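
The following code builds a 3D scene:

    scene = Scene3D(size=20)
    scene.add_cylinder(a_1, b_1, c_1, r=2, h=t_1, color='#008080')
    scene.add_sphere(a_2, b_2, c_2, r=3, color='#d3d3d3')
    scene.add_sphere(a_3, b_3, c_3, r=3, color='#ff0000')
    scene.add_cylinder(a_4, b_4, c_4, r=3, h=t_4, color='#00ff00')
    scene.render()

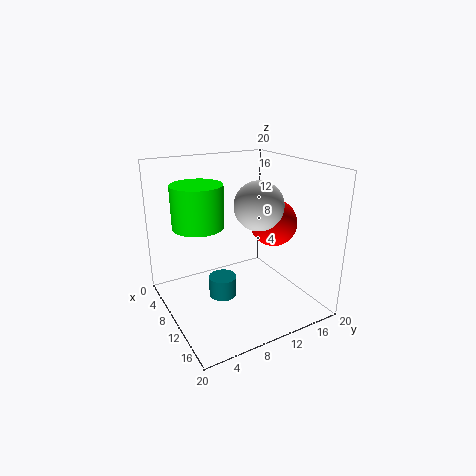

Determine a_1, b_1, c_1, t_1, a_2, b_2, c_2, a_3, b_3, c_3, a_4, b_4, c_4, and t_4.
a_1 = 9; b_1 = 8; c_1 = 1; t_1 = 3; a_2 = 15; b_2 = 10; c_2 = 16; a_3 = 14; b_3 = 13; c_3 = 13; a_4 = 13; b_4 = 3; c_4 = 14; t_4 = 5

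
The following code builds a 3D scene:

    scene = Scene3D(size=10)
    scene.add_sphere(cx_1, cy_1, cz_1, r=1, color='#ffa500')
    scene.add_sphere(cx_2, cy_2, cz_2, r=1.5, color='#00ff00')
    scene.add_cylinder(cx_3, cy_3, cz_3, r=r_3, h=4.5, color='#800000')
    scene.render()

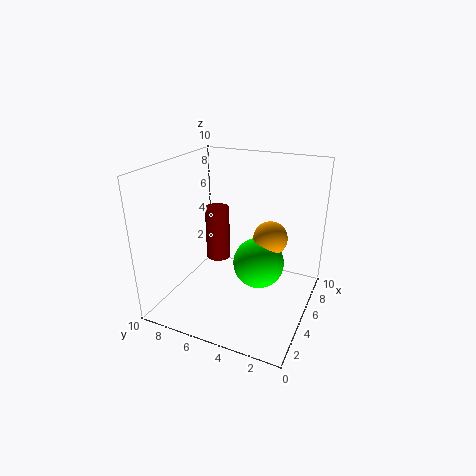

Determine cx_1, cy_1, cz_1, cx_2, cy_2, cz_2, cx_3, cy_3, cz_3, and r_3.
cx_1 = 3, cy_1 = 2, cz_1 = 6.5, cx_2 = 2.5, cy_2 = 2.5, cz_2 = 5, cx_3 = 8.5, cy_3 = 8.5, cz_3 = 1, r_3 = 1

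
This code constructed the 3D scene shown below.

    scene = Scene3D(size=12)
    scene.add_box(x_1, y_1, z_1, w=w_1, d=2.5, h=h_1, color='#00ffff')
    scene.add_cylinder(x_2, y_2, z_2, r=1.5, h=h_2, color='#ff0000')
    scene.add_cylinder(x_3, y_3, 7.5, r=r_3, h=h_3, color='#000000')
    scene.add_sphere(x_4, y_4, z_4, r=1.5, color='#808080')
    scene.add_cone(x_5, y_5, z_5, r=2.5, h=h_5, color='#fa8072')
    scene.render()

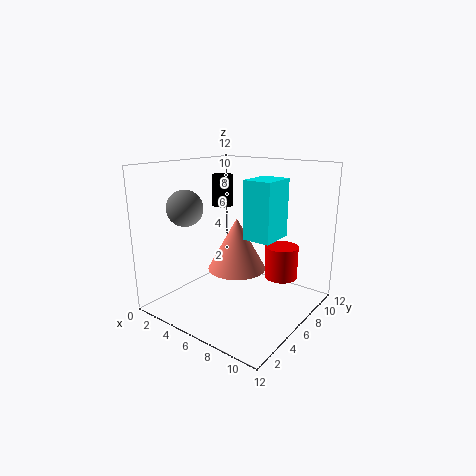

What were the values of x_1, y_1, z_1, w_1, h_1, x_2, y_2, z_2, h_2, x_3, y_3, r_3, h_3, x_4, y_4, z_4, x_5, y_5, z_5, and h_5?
x_1 = 9
y_1 = 2.5
z_1 = 7.5
w_1 = 2
h_1 = 4
x_2 = 8
y_2 = 10
z_2 = 1.5
h_2 = 3
x_3 = 1.5
y_3 = 9.5
r_3 = 1
h_3 = 3
x_4 = 2.5
y_4 = 3.5
z_4 = 8.5
x_5 = 5.5
y_5 = 6.5
z_5 = 3
h_5 = 4.5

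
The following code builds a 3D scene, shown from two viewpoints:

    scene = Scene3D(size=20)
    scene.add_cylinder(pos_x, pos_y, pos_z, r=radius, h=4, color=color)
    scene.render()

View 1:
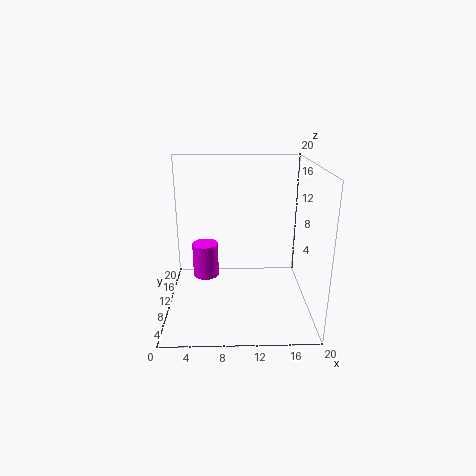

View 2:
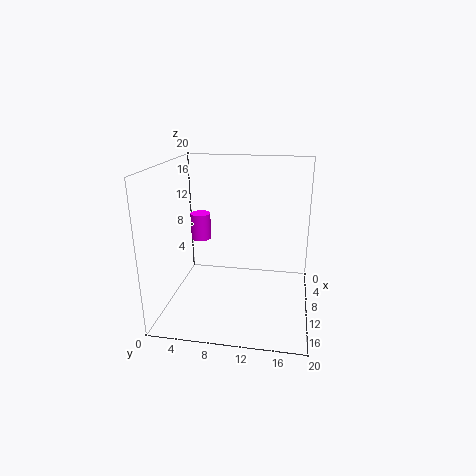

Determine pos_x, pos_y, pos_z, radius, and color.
pos_x = 6; pos_y = 3.5; pos_z = 8; radius = 1.5; color = 'magenta'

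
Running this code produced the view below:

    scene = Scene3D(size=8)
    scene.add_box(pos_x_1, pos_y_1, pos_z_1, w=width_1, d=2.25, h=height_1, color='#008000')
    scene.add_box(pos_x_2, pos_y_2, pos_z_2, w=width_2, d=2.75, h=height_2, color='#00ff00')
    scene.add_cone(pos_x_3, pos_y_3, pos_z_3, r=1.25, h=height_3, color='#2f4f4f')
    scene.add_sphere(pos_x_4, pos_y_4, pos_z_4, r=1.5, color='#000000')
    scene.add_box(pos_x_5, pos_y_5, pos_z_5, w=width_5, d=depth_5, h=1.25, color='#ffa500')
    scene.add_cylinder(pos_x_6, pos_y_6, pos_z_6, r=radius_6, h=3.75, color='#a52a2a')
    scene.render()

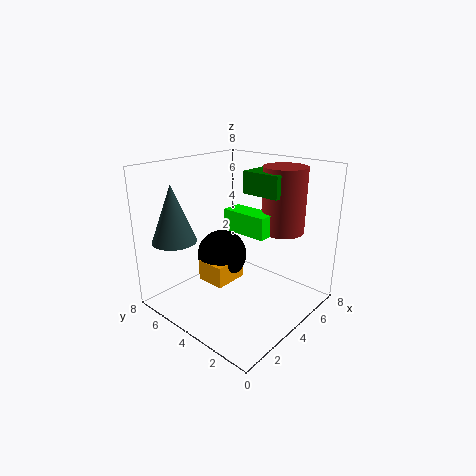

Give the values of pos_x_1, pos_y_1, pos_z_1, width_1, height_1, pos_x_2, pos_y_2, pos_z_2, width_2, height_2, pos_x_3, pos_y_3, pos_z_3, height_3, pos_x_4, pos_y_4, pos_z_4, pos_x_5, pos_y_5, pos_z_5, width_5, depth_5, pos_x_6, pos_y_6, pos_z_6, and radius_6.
pos_x_1 = 5, pos_y_1 = 2.25, pos_z_1 = 6.25, width_1 = 1.75, height_1 = 1.25, pos_x_2 = 4.5, pos_y_2 = 2.75, pos_z_2 = 4, width_2 = 1.25, height_2 = 1.25, pos_x_3 = 1.75, pos_y_3 = 6.75, pos_z_3 = 3.75, height_3 = 3.25, pos_x_4 = 4.5, pos_y_4 = 5.75, pos_z_4 = 2.25, pos_x_5 = 3, pos_y_5 = 4.5, pos_z_5 = 1, width_5 = 2, depth_5 = 1.75, pos_x_6 = 6.5, pos_y_6 = 2.75, pos_z_6 = 4, radius_6 = 1.25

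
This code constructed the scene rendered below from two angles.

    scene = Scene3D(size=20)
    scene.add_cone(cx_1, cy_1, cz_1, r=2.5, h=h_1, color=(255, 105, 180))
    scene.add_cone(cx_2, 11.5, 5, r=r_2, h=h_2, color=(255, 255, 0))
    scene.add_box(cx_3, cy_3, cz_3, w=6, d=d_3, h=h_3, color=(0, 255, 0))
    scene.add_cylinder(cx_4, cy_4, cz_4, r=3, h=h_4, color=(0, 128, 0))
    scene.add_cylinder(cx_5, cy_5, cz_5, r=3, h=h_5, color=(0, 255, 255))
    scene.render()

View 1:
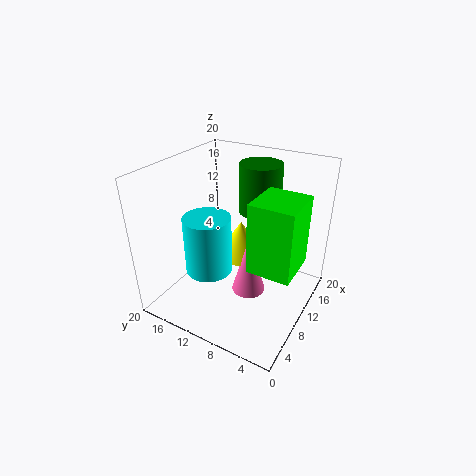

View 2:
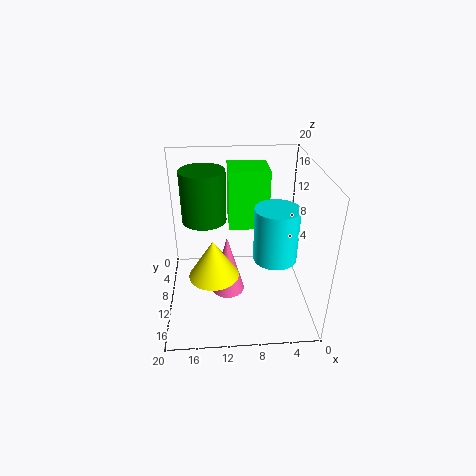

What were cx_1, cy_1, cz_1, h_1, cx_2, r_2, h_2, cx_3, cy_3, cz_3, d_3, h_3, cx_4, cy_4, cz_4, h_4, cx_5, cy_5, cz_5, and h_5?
cx_1 = 11.5; cy_1 = 9; cz_1 = 0.5; h_1 = 9; cx_2 = 13.5; r_2 = 3.5; h_2 = 5.5; cx_3 = 5; cy_3 = 0.5; cz_3 = 9; d_3 = 5.5; h_3 = 9; cx_4 = 14.5; cy_4 = 9; cz_4 = 12.5; h_4 = 7; cx_5 = 5; cy_5 = 11.5; cz_5 = 7.5; h_5 = 7.5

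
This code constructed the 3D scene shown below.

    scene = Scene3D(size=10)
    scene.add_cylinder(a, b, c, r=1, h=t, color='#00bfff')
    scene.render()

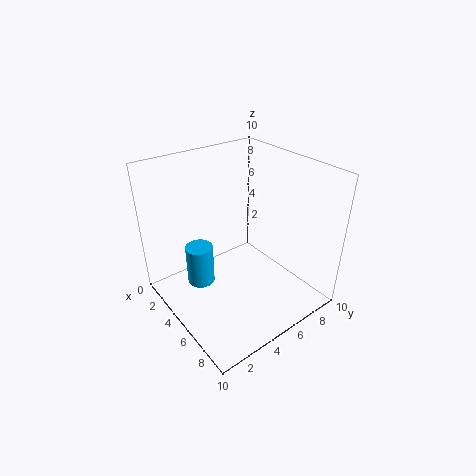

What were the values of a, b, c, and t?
a = 3
b = 3
c = 1
t = 3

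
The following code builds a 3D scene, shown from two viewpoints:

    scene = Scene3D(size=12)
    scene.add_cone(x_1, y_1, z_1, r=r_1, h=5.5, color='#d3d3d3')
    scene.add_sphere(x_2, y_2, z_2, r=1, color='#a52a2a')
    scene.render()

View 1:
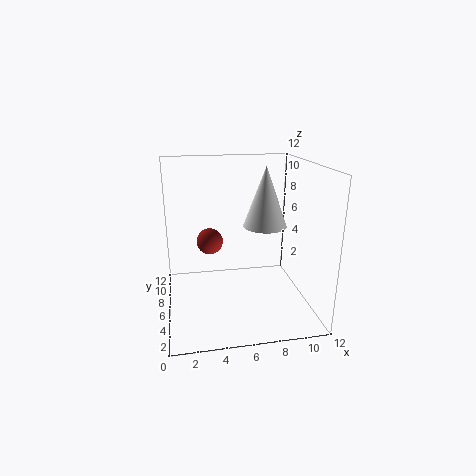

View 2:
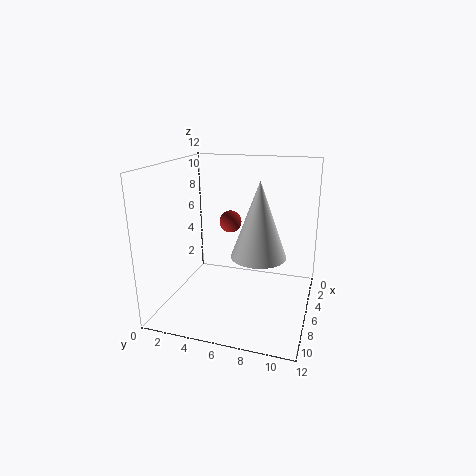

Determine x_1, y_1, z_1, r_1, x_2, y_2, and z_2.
x_1 = 9
y_1 = 8.5
z_1 = 6
r_1 = 2
x_2 = 3.5
y_2 = 4.5
z_2 = 6.5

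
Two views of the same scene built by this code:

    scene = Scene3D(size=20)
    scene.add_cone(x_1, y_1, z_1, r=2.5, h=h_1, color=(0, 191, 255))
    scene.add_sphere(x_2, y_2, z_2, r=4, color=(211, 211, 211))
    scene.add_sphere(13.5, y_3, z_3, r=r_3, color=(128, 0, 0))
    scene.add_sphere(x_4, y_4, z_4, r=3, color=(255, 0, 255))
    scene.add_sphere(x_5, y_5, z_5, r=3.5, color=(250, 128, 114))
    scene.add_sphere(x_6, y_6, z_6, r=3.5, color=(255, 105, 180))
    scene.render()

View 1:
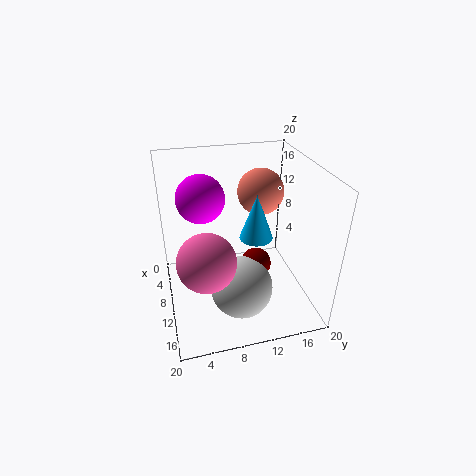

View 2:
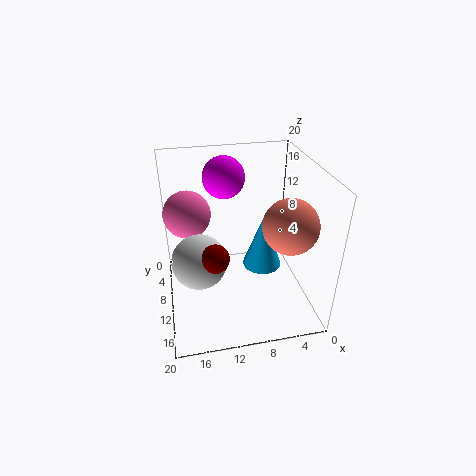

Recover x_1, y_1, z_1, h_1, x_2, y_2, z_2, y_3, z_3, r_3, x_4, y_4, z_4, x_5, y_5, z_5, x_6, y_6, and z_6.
x_1 = 7.5, y_1 = 13.5, z_1 = 8, h_1 = 7, x_2 = 15.5, y_2 = 9, z_2 = 6, y_3 = 11.5, z_3 = 8, r_3 = 2, x_4 = 11, y_4 = 5, z_4 = 17, x_5 = 4.5, y_5 = 15, z_5 = 14, x_6 = 16.5, y_6 = 4.5, z_6 = 11.5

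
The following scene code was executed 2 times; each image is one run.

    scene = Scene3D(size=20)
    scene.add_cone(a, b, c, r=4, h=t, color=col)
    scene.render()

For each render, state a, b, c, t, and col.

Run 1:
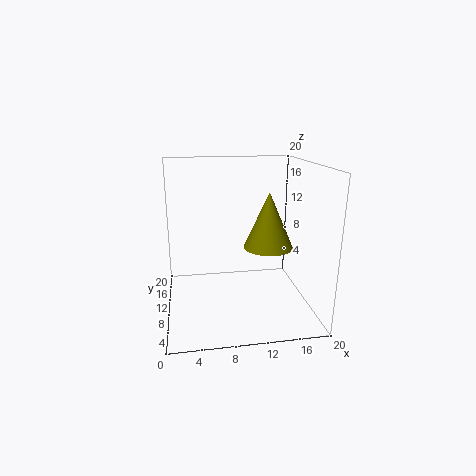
a = 16
b = 16
c = 6
t = 9
col = 'olive'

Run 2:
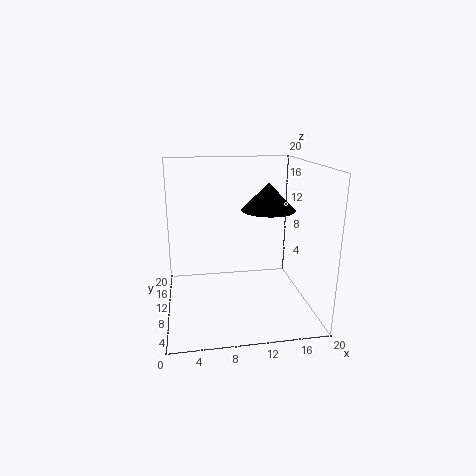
a = 15
b = 13
c = 13
t = 4
col = 'black'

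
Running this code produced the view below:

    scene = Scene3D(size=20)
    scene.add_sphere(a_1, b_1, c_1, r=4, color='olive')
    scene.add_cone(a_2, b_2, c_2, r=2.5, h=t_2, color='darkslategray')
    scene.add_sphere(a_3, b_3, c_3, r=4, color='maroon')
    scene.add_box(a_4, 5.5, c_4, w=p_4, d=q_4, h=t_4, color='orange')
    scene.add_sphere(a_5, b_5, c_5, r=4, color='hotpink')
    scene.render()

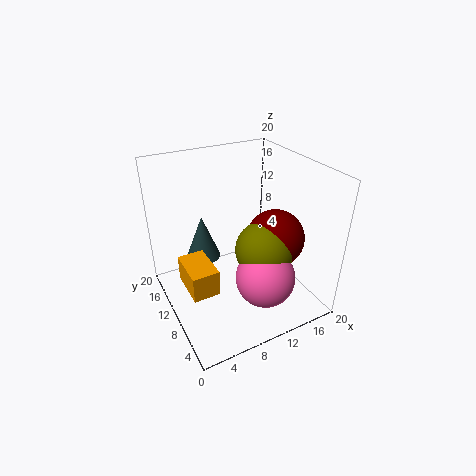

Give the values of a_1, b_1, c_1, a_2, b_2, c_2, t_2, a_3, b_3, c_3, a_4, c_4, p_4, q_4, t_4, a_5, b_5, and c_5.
a_1 = 12.5
b_1 = 7
c_1 = 9
a_2 = 6.5
b_2 = 14.5
c_2 = 5.5
t_2 = 6.5
a_3 = 14.5
b_3 = 7.5
c_3 = 10
a_4 = 1.5
c_4 = 5.5
p_4 = 3.5
q_4 = 5.5
t_4 = 3.5
a_5 = 11.5
b_5 = 5
c_5 = 6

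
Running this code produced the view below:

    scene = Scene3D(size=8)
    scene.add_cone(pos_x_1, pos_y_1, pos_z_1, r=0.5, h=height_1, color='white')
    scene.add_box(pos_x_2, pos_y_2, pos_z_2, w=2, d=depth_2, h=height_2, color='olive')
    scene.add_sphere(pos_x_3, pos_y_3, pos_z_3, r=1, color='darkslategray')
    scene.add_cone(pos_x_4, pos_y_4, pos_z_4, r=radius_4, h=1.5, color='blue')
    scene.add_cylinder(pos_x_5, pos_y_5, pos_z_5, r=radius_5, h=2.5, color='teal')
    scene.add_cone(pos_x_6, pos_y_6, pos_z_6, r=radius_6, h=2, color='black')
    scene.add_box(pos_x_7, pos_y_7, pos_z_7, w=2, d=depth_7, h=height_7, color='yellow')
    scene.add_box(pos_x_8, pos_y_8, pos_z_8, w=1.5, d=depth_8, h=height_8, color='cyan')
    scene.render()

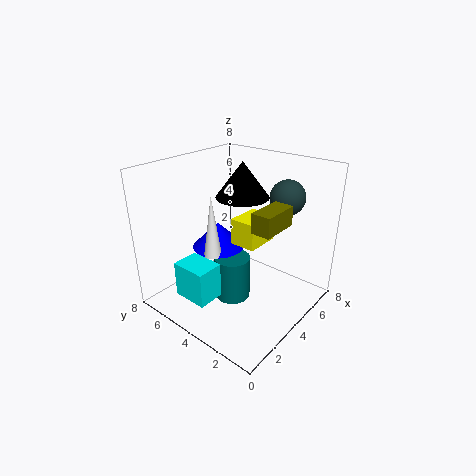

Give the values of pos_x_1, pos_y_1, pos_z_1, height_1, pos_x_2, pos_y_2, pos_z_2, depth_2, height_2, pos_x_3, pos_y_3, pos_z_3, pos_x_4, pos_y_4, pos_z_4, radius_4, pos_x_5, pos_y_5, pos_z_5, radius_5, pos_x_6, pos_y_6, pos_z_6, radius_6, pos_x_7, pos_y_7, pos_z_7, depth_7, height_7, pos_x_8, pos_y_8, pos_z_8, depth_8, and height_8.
pos_x_1 = 3; pos_y_1 = 5; pos_z_1 = 3; height_1 = 3.5; pos_x_2 = 2.5; pos_y_2 = 1; pos_z_2 = 5.5; depth_2 = 1; height_2 = 1; pos_x_3 = 6.5; pos_y_3 = 2.5; pos_z_3 = 6; pos_x_4 = 4; pos_y_4 = 5.5; pos_z_4 = 3; radius_4 = 1.5; pos_x_5 = 3.5; pos_y_5 = 4; pos_z_5 = 0.5; radius_5 = 1; pos_x_6 = 5; pos_y_6 = 4.5; pos_z_6 = 6; radius_6 = 1.5; pos_x_7 = 4; pos_y_7 = 3; pos_z_7 = 3.5; depth_7 = 1.5; height_7 = 1.5; pos_x_8 = 1; pos_y_8 = 4; pos_z_8 = 1; depth_8 = 2; height_8 = 2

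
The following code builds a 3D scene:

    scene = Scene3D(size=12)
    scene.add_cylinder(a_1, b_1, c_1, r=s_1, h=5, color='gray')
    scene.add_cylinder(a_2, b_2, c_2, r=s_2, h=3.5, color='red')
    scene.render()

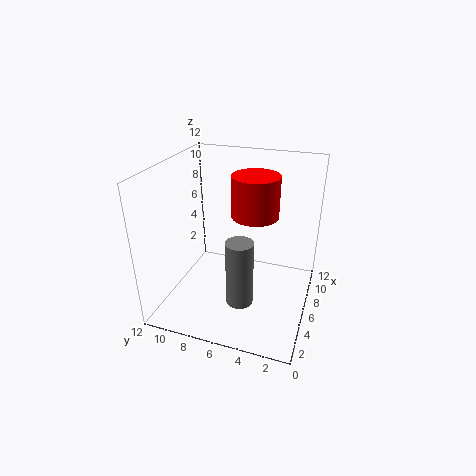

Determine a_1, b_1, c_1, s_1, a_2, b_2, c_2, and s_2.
a_1 = 2; b_1 = 4.5; c_1 = 3; s_1 = 1; a_2 = 7.5; b_2 = 5; c_2 = 7.5; s_2 = 2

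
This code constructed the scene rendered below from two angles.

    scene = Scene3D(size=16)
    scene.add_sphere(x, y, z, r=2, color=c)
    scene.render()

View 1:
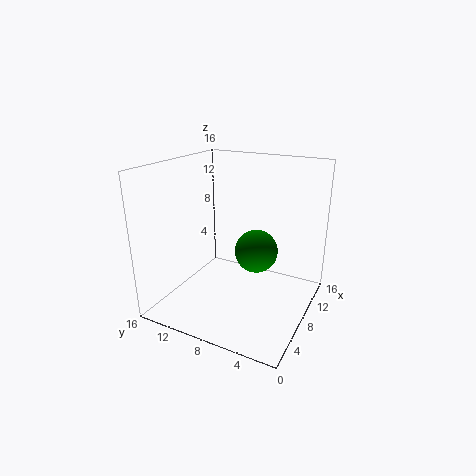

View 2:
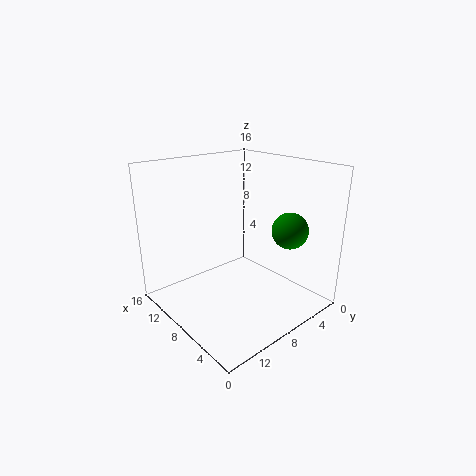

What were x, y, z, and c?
x = 4
y = 4
z = 9
c = 'green'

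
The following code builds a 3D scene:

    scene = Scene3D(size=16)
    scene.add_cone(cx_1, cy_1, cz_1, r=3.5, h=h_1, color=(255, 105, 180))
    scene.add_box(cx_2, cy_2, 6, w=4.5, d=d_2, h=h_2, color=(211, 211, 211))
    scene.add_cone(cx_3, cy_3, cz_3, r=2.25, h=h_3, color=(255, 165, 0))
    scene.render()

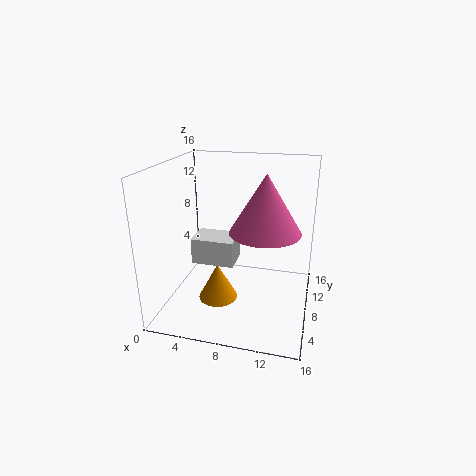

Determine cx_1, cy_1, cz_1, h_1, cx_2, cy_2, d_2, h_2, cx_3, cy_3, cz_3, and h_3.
cx_1 = 11.5; cy_1 = 5; cz_1 = 10.25; h_1 = 5.75; cx_2 = 3.75; cy_2 = 4.75; d_2 = 3.25; h_2 = 2.75; cx_3 = 5.75; cy_3 = 7.25; cz_3 = 0.5; h_3 = 4.25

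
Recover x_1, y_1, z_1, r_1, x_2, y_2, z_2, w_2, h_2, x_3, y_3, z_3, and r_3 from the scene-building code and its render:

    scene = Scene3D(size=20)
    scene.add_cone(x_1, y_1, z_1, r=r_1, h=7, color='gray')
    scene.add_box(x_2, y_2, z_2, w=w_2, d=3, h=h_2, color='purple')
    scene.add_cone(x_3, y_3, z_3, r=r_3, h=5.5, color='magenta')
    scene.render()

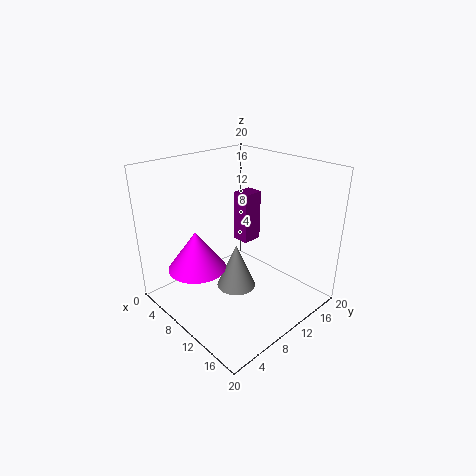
x_1 = 8, y_1 = 11.5, z_1 = 0.5, r_1 = 3, x_2 = 6, y_2 = 13, z_2 = 7.5, w_2 = 2.5, h_2 = 7.5, x_3 = 7, y_3 = 5, z_3 = 6, r_3 = 4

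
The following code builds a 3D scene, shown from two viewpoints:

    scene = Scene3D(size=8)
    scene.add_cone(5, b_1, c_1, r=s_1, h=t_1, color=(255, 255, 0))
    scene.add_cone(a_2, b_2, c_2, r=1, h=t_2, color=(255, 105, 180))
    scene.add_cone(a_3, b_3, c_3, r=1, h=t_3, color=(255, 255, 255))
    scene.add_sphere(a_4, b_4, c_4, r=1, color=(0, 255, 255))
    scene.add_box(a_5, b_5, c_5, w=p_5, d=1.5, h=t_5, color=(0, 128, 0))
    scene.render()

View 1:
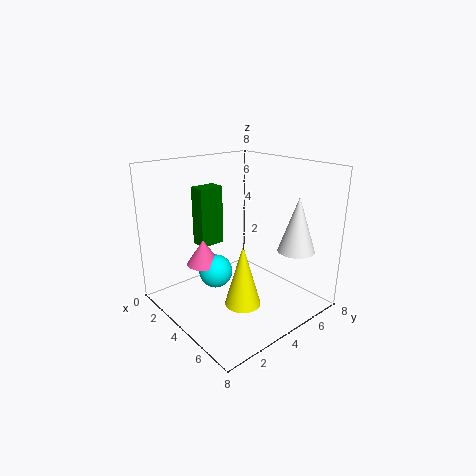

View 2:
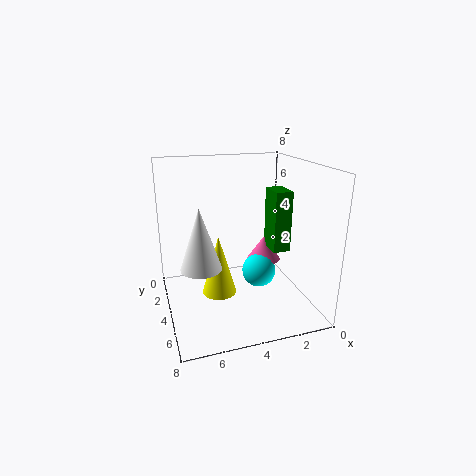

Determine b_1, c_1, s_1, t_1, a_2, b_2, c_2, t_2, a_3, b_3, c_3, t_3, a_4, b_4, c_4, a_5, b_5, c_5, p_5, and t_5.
b_1 = 3.5
c_1 = 0.5
s_1 = 1
t_1 = 3.5
a_2 = 2
b_2 = 3
c_2 = 2
t_2 = 1.5
a_3 = 6.5
b_3 = 6
c_3 = 3.5
t_3 = 3
a_4 = 2.5
b_4 = 3.5
c_4 = 1.5
a_5 = 1
b_5 = 3
c_5 = 3
p_5 = 1
t_5 = 3.5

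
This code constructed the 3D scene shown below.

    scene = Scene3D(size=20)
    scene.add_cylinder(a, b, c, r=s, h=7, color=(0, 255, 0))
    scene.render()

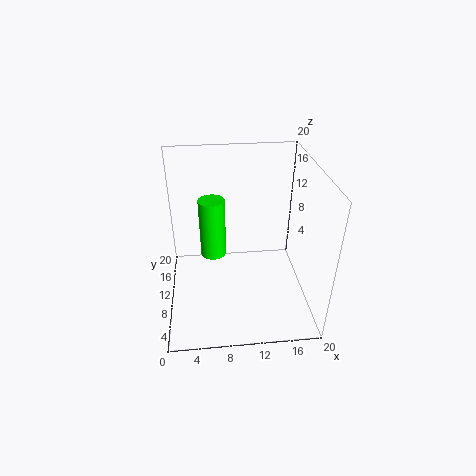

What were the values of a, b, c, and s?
a = 6.5
b = 5
c = 11.5
s = 1.5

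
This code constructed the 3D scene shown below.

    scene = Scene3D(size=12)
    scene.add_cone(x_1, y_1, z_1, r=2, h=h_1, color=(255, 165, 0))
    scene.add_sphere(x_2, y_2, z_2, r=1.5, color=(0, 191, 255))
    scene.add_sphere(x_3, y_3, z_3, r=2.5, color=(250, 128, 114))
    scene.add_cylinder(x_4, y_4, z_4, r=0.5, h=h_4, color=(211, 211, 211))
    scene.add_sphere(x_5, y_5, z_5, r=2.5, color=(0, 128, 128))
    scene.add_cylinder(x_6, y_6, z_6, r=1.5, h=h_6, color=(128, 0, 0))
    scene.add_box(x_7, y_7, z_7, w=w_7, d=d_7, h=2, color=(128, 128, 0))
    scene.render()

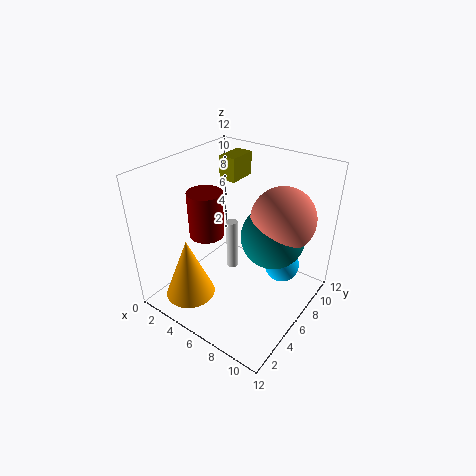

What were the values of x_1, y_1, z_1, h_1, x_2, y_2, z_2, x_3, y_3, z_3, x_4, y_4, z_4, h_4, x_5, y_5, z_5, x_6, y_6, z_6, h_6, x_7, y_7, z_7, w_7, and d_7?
x_1 = 4
y_1 = 2
z_1 = 2
h_1 = 5
x_2 = 9
y_2 = 8.5
z_2 = 3
x_3 = 9.5
y_3 = 7
z_3 = 8.5
x_4 = 5
y_4 = 6.5
z_4 = 2.5
h_4 = 4.5
x_5 = 9
y_5 = 6.5
z_5 = 7
x_6 = 3
y_6 = 5.5
z_6 = 5.5
h_6 = 4
x_7 = 3
y_7 = 7.5
z_7 = 10
w_7 = 1.5
d_7 = 2.5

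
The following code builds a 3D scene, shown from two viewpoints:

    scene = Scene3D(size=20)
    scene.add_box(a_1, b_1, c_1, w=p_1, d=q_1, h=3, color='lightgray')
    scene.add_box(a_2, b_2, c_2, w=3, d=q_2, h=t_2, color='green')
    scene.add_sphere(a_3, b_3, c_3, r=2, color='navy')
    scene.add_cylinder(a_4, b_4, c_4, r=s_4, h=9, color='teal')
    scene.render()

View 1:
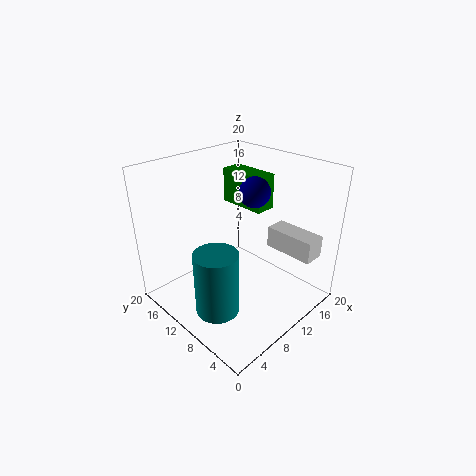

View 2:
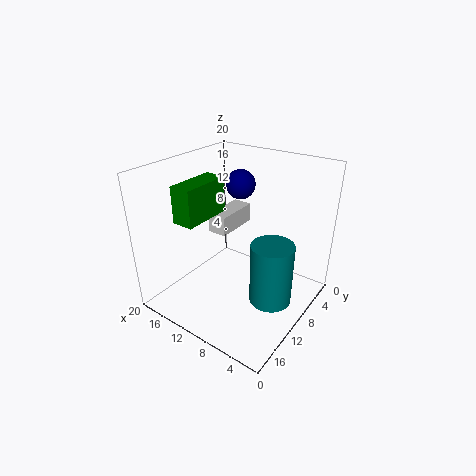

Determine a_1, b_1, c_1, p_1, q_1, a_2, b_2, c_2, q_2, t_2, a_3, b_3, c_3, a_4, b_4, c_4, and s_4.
a_1 = 14, b_1 = 1, c_1 = 8, p_1 = 3, q_1 = 7, a_2 = 13, b_2 = 9, c_2 = 13, q_2 = 7, t_2 = 5, a_3 = 11, b_3 = 8, c_3 = 17, a_4 = 5, b_4 = 9, c_4 = 1, s_4 = 3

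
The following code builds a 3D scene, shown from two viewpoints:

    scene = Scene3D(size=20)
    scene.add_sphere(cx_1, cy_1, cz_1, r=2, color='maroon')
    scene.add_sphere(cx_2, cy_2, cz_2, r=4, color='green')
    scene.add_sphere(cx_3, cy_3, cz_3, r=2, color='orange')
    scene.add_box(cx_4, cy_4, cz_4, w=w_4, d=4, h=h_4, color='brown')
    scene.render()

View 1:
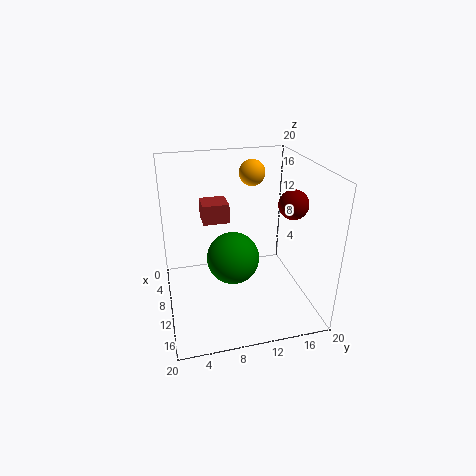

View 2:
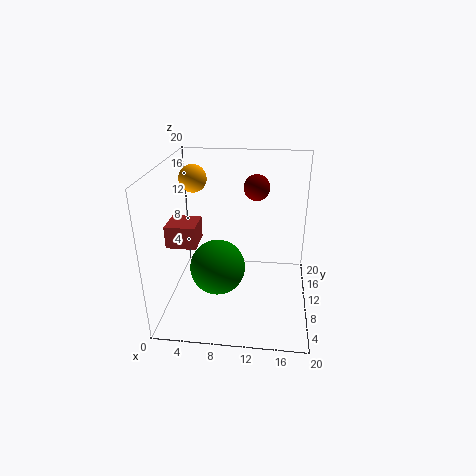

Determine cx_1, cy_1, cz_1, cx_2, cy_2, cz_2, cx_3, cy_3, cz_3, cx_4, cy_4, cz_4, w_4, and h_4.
cx_1 = 12
cy_1 = 17
cz_1 = 15
cx_2 = 7
cy_2 = 10
cz_2 = 5
cx_3 = 3
cy_3 = 14
cz_3 = 17
cx_4 = 1
cy_4 = 6
cz_4 = 10
w_4 = 4
h_4 = 3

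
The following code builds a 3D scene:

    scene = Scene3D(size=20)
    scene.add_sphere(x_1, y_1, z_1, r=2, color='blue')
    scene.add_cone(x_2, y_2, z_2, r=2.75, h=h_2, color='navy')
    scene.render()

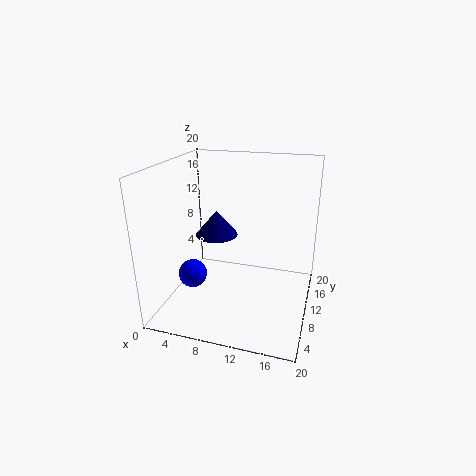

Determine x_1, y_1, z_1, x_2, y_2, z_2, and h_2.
x_1 = 4
y_1 = 7.5
z_1 = 4.75
x_2 = 7.75
y_2 = 7.75
z_2 = 11.25
h_2 = 3.25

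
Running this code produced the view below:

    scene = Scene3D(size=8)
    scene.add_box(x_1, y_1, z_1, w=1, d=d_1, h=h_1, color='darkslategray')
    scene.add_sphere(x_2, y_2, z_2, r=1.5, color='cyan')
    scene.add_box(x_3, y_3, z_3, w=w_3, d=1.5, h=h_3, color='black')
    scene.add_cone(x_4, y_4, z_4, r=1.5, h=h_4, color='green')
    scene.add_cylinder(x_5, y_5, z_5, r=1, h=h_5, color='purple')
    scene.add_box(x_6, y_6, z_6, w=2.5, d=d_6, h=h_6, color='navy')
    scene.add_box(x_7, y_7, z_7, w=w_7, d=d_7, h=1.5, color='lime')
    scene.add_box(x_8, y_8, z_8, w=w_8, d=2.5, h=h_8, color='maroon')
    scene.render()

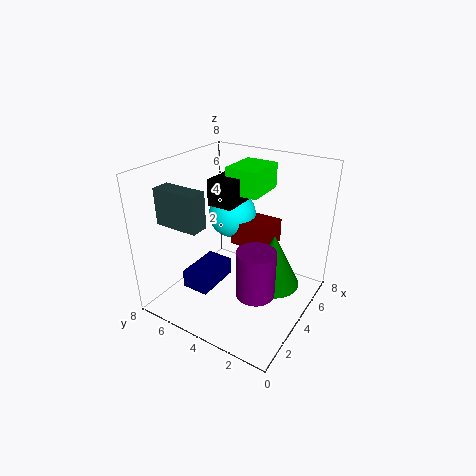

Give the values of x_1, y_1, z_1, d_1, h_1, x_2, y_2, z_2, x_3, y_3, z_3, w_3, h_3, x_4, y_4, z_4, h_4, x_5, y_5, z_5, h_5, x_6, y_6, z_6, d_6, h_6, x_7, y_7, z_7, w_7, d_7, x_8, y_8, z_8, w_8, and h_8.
x_1 = 1.5; y_1 = 5; z_1 = 5; d_1 = 2.5; h_1 = 2; x_2 = 6.5; y_2 = 6; z_2 = 4; x_3 = 4; y_3 = 4.5; z_3 = 5.5; w_3 = 2; h_3 = 1.5; x_4 = 4.5; y_4 = 2; z_4 = 1.5; h_4 = 3; x_5 = 2.5; y_5 = 2; z_5 = 2; h_5 = 2.5; x_6 = 1.5; y_6 = 4.5; z_6 = 1.5; d_6 = 1.5; h_6 = 1; x_7 = 5; y_7 = 3.5; z_7 = 6; w_7 = 2.5; d_7 = 2; x_8 = 5.5; y_8 = 3; z_8 = 2.5; w_8 = 2; h_8 = 1.5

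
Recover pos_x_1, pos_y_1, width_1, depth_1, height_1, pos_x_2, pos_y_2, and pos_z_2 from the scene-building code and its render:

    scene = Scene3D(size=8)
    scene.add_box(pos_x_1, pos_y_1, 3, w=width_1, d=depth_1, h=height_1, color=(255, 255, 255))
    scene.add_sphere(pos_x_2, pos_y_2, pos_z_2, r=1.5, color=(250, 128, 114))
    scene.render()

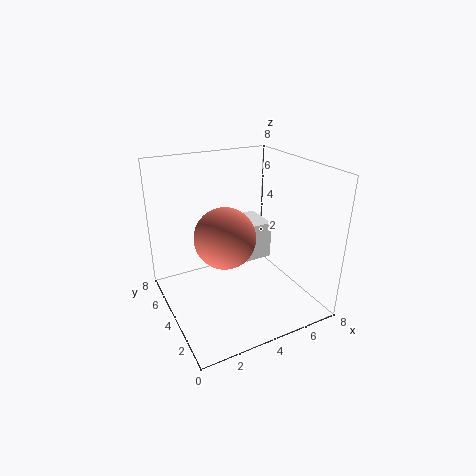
pos_x_1 = 4, pos_y_1 = 3, width_1 = 1.5, depth_1 = 2, height_1 = 2, pos_x_2 = 2.5, pos_y_2 = 2.5, pos_z_2 = 5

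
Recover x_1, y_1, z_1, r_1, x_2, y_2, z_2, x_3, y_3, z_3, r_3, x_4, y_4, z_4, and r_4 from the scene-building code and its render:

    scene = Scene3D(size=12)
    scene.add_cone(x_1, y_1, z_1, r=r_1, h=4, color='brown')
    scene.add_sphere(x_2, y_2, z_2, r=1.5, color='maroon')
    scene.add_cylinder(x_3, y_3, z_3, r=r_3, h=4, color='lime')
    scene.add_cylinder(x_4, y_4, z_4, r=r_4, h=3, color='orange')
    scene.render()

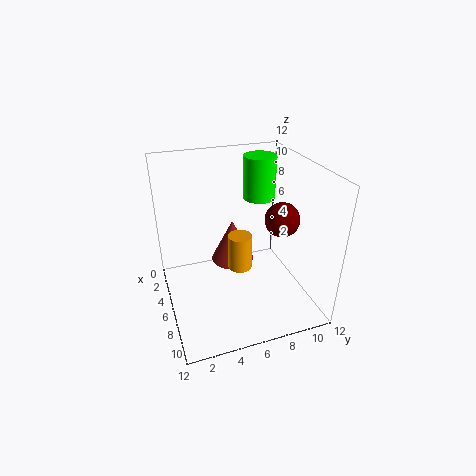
x_1 = 3
y_1 = 6.5
z_1 = 2
r_1 = 2
x_2 = 6
y_2 = 10
z_2 = 7
x_3 = 2
y_3 = 9.5
z_3 = 7.5
r_3 = 1.5
x_4 = 6.5
y_4 = 6
z_4 = 3.5
r_4 = 1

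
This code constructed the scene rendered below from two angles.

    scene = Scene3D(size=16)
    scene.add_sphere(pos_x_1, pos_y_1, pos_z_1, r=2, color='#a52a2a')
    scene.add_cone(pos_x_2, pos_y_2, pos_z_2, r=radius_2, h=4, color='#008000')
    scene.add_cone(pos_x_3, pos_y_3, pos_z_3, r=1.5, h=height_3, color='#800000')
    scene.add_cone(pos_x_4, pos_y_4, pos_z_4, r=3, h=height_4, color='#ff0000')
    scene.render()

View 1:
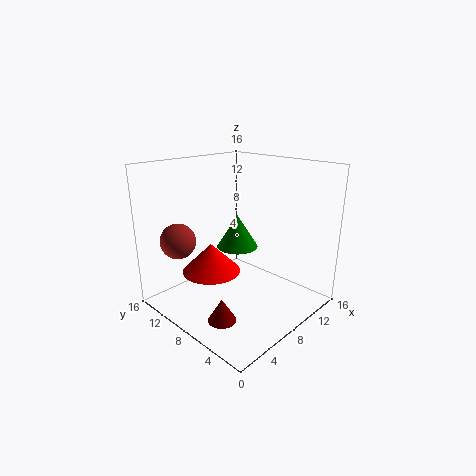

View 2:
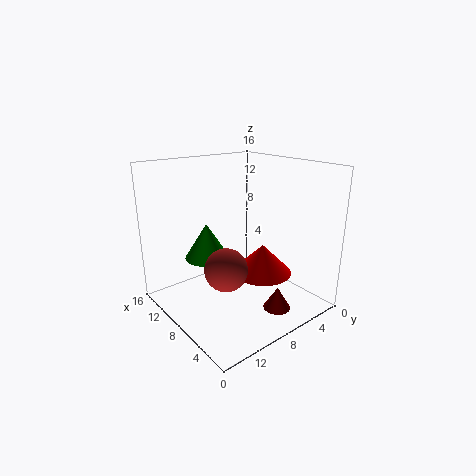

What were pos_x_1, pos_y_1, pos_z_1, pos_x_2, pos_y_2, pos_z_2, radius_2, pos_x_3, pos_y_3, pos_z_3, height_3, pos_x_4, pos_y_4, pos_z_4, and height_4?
pos_x_1 = 3.5
pos_y_1 = 13
pos_z_1 = 7.5
pos_x_2 = 10.5
pos_y_2 = 10.5
pos_z_2 = 5.5
radius_2 = 2.5
pos_x_3 = 3.5
pos_y_3 = 6
pos_z_3 = 0.5
height_3 = 2.5
pos_x_4 = 4
pos_y_4 = 8
pos_z_4 = 5.5
height_4 = 3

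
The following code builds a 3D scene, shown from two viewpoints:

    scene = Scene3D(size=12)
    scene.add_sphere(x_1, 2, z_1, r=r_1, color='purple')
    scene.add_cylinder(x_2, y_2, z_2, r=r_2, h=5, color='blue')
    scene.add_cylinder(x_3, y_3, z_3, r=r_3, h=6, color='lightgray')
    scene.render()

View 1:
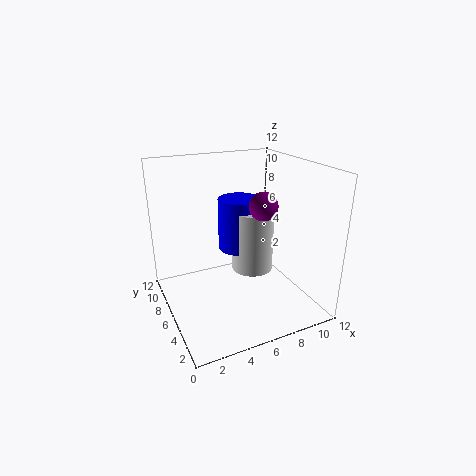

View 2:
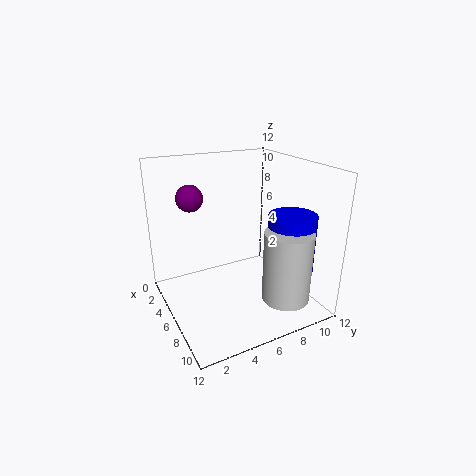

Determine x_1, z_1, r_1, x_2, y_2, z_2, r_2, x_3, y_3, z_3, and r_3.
x_1 = 6, z_1 = 10, r_1 = 1, x_2 = 8, y_2 = 10, z_2 = 3, r_2 = 2, x_3 = 9, y_3 = 9, z_3 = 1, r_3 = 2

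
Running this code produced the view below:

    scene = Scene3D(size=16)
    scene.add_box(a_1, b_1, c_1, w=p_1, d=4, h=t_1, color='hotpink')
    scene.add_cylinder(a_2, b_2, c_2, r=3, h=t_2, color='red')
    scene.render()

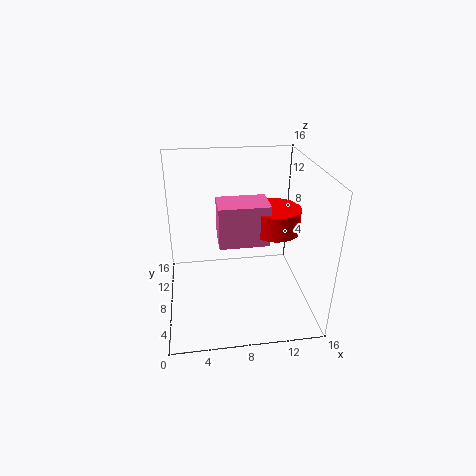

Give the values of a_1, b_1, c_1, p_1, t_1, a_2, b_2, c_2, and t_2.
a_1 = 6; b_1 = 9; c_1 = 6; p_1 = 6; t_1 = 5; a_2 = 13; b_2 = 11; c_2 = 7; t_2 = 3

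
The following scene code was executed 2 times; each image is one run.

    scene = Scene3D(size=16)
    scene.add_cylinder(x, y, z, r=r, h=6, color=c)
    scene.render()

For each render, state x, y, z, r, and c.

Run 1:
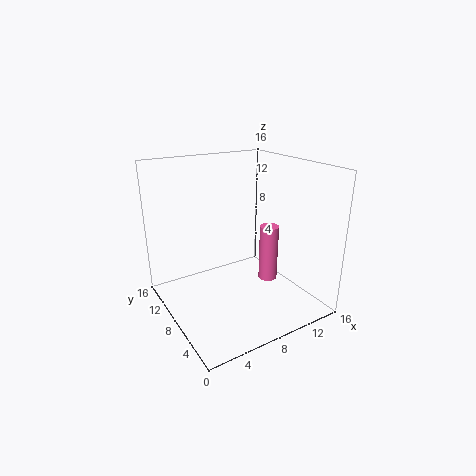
x = 10
y = 5
z = 4
r = 1
c = 'hotpink'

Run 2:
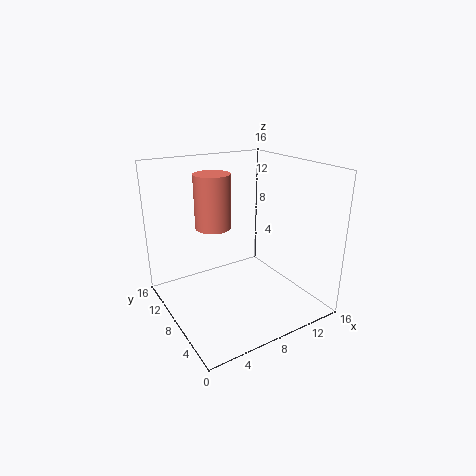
x = 6
y = 10
z = 9
r = 2
c = 'salmon'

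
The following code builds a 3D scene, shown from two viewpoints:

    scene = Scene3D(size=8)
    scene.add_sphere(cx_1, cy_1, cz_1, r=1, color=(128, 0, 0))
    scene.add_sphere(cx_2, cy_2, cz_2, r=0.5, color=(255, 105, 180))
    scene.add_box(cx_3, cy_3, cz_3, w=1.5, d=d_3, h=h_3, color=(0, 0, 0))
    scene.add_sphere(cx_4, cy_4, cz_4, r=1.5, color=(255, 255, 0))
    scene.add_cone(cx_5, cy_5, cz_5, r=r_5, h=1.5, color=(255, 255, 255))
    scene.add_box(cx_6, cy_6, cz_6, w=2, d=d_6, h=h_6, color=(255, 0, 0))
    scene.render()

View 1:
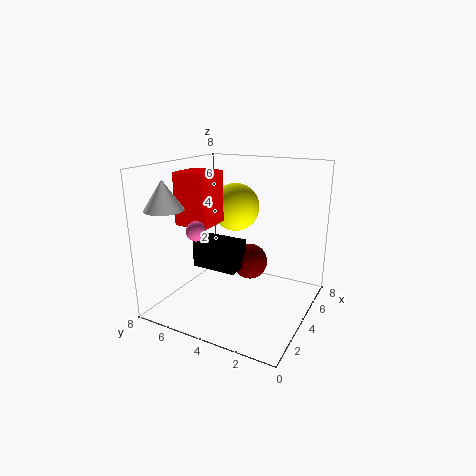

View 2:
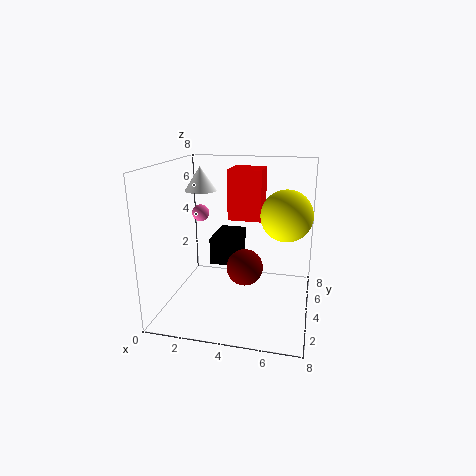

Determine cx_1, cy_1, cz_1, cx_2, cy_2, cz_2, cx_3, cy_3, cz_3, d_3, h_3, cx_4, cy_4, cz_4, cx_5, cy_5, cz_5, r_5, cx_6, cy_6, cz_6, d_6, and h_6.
cx_1 = 4.5, cy_1 = 3.5, cz_1 = 2.5, cx_2 = 1.5, cy_2 = 5, cz_2 = 5, cx_3 = 2.5, cy_3 = 3.5, cz_3 = 2.5, d_3 = 2.5, h_3 = 1.5, cx_4 = 6.5, cy_4 = 5.5, cz_4 = 5, cx_5 = 1, cy_5 = 6.5, cz_5 = 6, r_5 = 1, cx_6 = 3, cy_6 = 5.5, cz_6 = 4.5, d_6 = 2, h_6 = 3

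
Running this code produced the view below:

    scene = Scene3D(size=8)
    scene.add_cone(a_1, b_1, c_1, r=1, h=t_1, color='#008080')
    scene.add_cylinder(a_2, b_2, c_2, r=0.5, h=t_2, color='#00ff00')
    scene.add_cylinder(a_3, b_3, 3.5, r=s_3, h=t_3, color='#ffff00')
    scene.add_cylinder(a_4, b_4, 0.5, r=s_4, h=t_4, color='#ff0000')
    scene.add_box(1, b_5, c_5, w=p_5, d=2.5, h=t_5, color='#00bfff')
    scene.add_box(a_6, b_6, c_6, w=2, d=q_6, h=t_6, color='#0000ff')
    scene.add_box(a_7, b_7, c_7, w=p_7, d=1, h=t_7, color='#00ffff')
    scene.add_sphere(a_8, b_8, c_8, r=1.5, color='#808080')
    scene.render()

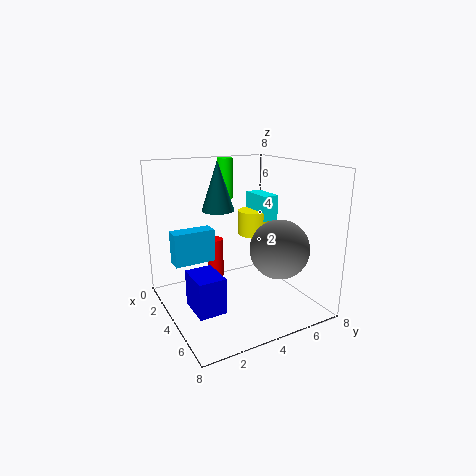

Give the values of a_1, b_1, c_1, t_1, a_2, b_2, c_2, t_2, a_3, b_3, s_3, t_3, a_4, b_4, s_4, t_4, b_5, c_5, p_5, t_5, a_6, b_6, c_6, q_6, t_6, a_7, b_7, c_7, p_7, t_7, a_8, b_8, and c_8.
a_1 = 1.5
b_1 = 4
c_1 = 5
t_1 = 3
a_2 = 0.5
b_2 = 5
c_2 = 5.5
t_2 = 2.5
a_3 = 2.5
b_3 = 6
s_3 = 1
t_3 = 1.5
a_4 = 1
b_4 = 4
s_4 = 0.5
t_4 = 2.5
b_5 = 1
c_5 = 2
p_5 = 1
t_5 = 2
a_6 = 3.5
b_6 = 1
c_6 = 0.5
q_6 = 1.5
t_6 = 2
a_7 = 1.5
b_7 = 6
c_7 = 4.5
p_7 = 2
t_7 = 1.5
a_8 = 6.5
b_8 = 5
c_8 = 4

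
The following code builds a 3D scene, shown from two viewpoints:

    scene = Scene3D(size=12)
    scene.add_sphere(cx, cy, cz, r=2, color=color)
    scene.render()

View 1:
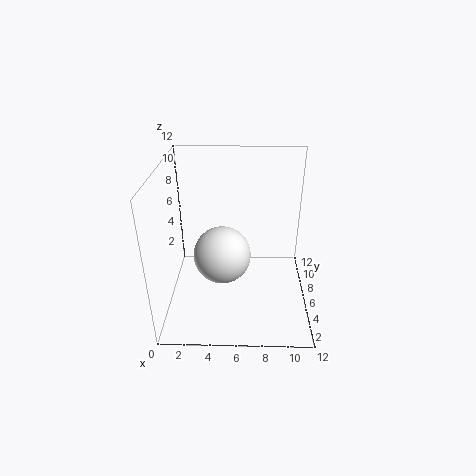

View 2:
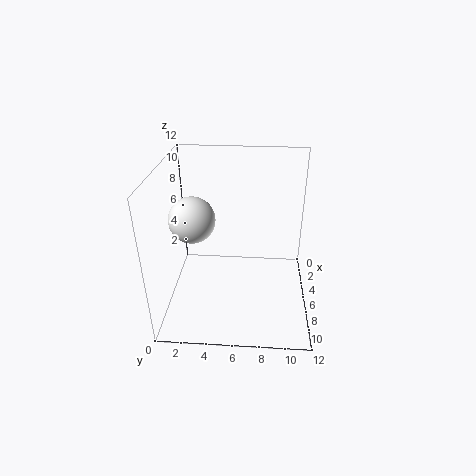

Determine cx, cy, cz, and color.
cx = 5
cy = 2
cz = 7
color = 'white'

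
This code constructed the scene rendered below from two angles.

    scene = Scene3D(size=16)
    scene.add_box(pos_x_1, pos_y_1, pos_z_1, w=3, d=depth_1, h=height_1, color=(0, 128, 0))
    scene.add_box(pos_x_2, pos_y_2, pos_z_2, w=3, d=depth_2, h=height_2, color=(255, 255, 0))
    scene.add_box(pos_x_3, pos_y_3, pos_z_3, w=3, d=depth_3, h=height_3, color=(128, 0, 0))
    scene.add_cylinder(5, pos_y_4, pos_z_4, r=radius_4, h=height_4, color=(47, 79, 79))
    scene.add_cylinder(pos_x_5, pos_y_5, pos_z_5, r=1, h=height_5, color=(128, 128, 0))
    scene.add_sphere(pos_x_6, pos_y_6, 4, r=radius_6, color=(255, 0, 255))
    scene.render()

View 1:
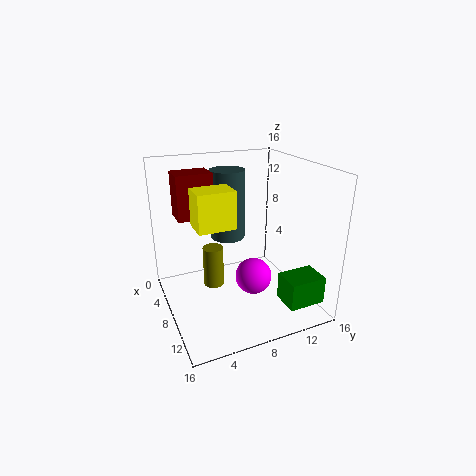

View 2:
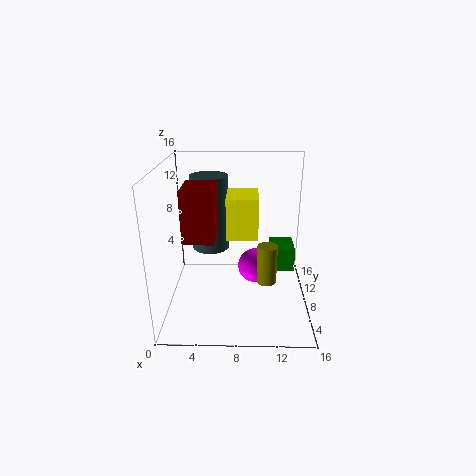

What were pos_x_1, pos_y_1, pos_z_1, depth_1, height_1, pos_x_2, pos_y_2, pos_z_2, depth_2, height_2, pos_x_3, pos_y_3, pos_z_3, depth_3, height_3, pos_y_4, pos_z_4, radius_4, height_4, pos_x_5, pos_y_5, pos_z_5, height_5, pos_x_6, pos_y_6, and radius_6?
pos_x_1 = 12
pos_y_1 = 11
pos_z_1 = 2
depth_1 = 4
height_1 = 3
pos_x_2 = 7
pos_y_2 = 3
pos_z_2 = 10
depth_2 = 4
height_2 = 4
pos_x_3 = 3
pos_y_3 = 2
pos_z_3 = 10
depth_3 = 4
height_3 = 5
pos_y_4 = 8
pos_z_4 = 7
radius_4 = 2
height_4 = 8
pos_x_5 = 11
pos_y_5 = 4
pos_z_5 = 5
height_5 = 4
pos_x_6 = 10
pos_y_6 = 9
radius_6 = 2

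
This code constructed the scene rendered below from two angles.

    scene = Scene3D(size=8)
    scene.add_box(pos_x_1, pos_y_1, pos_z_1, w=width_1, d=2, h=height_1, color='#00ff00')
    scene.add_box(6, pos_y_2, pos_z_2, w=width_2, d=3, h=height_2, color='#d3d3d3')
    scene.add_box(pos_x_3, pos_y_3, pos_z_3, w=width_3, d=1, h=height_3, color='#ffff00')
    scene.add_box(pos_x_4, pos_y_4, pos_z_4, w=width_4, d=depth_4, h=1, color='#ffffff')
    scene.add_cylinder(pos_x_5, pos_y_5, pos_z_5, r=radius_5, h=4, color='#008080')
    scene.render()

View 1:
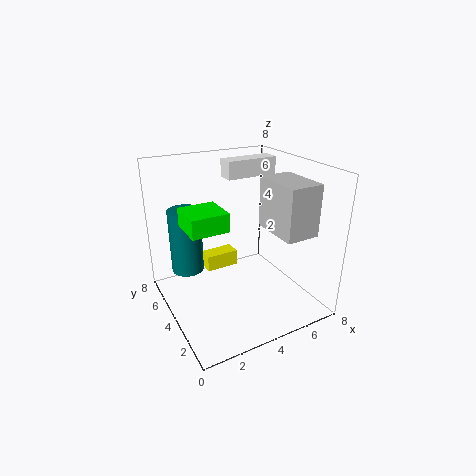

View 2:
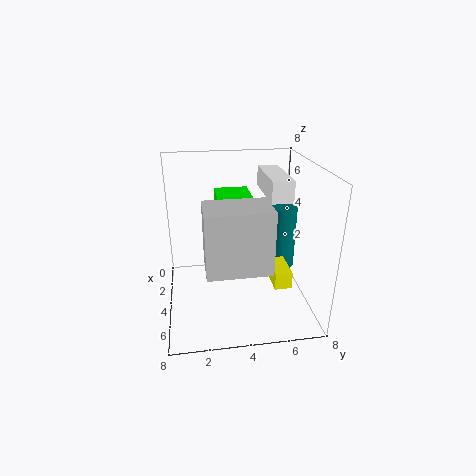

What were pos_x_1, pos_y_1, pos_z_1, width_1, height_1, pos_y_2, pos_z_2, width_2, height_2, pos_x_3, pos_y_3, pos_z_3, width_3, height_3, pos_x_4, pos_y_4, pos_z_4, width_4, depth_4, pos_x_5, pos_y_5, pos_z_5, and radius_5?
pos_x_1 = 1, pos_y_1 = 3, pos_z_1 = 5, width_1 = 2, height_1 = 1, pos_y_2 = 2, pos_z_2 = 4, width_2 = 2, height_2 = 3, pos_x_3 = 3, pos_y_3 = 6, pos_z_3 = 1, width_3 = 2, height_3 = 1, pos_x_4 = 4, pos_y_4 = 5, pos_z_4 = 7, width_4 = 3, depth_4 = 1, pos_x_5 = 2, pos_y_5 = 7, pos_z_5 = 1, radius_5 = 1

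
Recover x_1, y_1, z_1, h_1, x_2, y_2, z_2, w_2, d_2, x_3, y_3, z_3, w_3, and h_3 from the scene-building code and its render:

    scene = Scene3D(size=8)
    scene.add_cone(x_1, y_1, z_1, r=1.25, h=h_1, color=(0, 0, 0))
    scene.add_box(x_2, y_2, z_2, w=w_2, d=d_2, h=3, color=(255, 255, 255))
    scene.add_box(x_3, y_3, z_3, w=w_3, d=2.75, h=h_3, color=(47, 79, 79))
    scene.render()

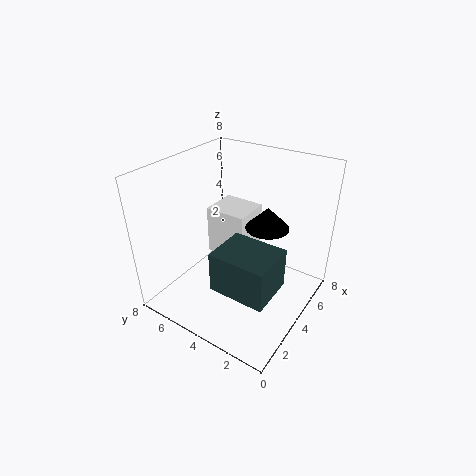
x_1 = 5.5, y_1 = 3, z_1 = 4.25, h_1 = 1.25, x_2 = 4.75, y_2 = 4.25, z_2 = 1.75, w_2 = 2.25, d_2 = 2.5, x_3 = 0.5, y_3 = 0.5, z_3 = 3.25, w_3 = 2.25, h_3 = 2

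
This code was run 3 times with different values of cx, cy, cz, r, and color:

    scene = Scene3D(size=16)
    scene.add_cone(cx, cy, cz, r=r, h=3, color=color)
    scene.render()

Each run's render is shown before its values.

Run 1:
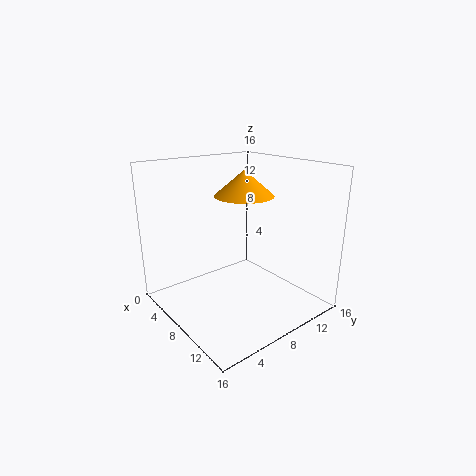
cx = 6, cy = 10.5, cz = 12, r = 3.5, color = 'orange'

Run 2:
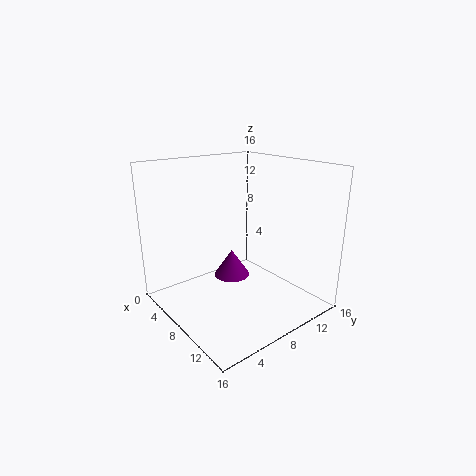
cx = 7.5, cy = 7.5, cz = 3.5, r = 2, color = 'purple'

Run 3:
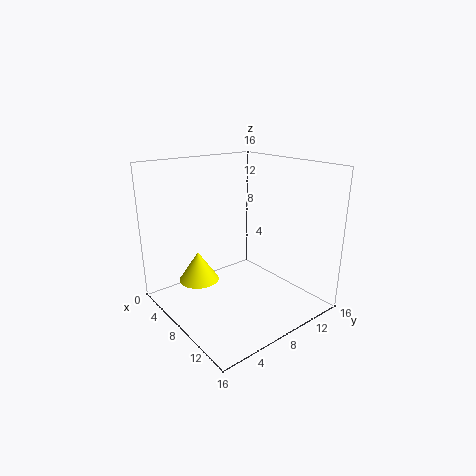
cx = 8.5, cy = 2.5, cz = 5, r = 2, color = 'yellow'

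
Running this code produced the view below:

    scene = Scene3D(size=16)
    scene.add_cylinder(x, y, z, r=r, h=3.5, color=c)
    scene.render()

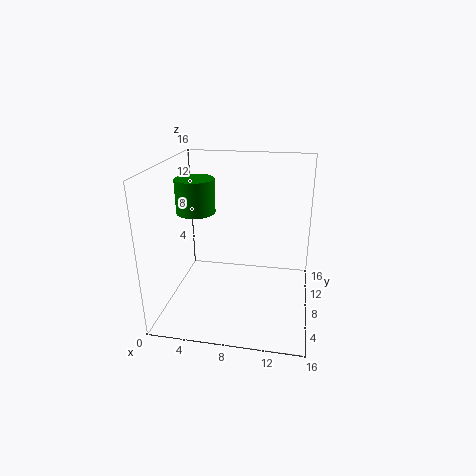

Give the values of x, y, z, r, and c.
x = 4; y = 6; z = 11.5; r = 2; c = 'green'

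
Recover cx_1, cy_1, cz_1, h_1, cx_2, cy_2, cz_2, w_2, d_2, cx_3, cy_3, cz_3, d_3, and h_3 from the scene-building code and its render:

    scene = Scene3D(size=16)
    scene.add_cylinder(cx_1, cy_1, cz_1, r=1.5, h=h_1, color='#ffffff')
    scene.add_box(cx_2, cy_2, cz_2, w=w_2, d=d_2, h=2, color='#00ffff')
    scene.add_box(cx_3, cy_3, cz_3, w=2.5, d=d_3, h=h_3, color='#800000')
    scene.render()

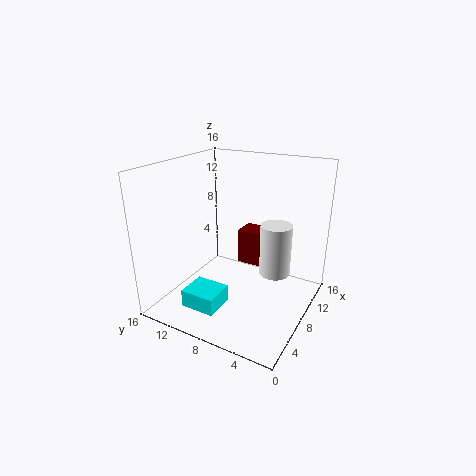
cx_1 = 5.5
cy_1 = 2.5
cz_1 = 6.5
h_1 = 5
cx_2 = 3
cy_2 = 8.5
cz_2 = 0.5
w_2 = 3.5
d_2 = 4
cx_3 = 9
cy_3 = 4.5
cz_3 = 4.5
d_3 = 4
h_3 = 4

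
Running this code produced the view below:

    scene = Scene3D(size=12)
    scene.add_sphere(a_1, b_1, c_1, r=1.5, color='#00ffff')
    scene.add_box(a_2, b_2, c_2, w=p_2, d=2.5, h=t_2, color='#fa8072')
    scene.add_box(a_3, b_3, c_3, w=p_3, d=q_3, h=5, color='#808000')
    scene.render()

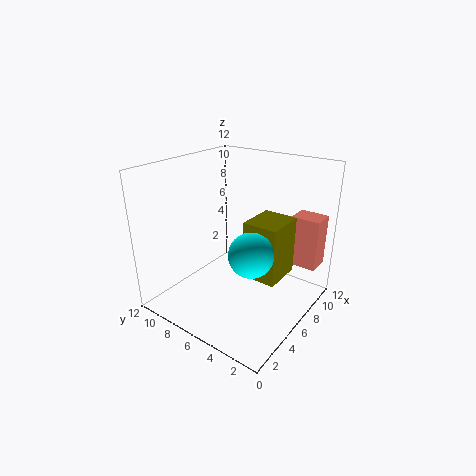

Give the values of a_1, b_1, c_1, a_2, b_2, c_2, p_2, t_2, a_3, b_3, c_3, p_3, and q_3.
a_1 = 2; b_1 = 2; c_1 = 7.5; a_2 = 9.5; b_2 = 0.5; c_2 = 3; p_2 = 2; t_2 = 4.5; a_3 = 6; b_3 = 2.5; c_3 = 2.5; p_3 = 3.5; q_3 = 3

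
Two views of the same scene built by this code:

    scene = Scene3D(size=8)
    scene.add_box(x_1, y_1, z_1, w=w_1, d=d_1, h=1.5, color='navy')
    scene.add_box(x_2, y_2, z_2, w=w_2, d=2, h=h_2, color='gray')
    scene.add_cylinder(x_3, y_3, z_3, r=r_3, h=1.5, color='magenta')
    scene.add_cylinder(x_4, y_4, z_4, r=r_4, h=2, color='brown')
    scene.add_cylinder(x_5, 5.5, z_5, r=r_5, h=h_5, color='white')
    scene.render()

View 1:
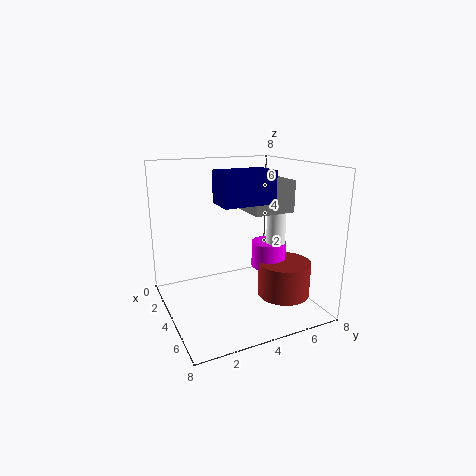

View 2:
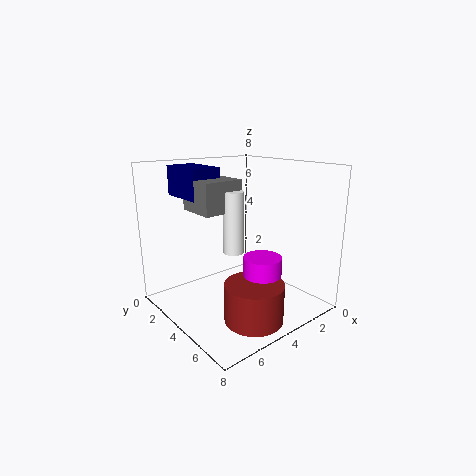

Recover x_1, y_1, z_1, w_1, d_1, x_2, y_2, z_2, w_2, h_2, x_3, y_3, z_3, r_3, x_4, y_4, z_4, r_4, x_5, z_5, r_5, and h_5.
x_1 = 5.5
y_1 = 2
z_1 = 6.5
w_1 = 1.5
d_1 = 2.5
x_2 = 5
y_2 = 3.5
z_2 = 6
w_2 = 2
h_2 = 1.5
x_3 = 4
y_3 = 6
z_3 = 2
r_3 = 1
x_4 = 5
y_4 = 6.5
z_4 = 0.5
r_4 = 1.5
x_5 = 5.5
z_5 = 4
r_5 = 0.5
h_5 = 3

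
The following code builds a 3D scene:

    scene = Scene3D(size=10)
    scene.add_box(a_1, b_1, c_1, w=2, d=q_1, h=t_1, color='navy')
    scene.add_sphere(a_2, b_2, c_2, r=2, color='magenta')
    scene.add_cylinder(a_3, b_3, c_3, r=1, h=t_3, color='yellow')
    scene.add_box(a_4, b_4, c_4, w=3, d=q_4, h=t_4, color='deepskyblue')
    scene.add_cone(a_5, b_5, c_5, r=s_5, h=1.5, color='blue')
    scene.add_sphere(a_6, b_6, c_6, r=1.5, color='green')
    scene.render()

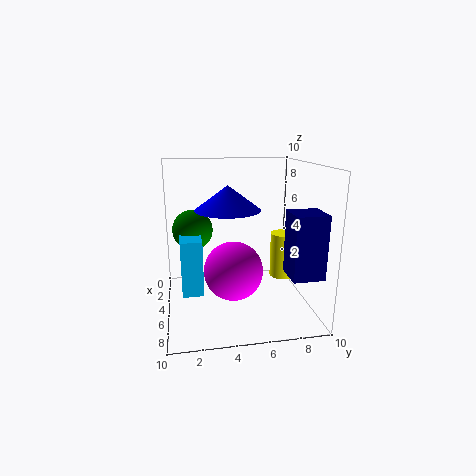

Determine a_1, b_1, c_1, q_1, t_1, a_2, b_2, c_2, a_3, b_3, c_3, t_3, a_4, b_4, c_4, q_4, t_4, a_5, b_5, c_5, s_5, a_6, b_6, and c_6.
a_1 = 7.5; b_1 = 7.5; c_1 = 3.5; q_1 = 2; t_1 = 4; a_2 = 6; b_2 = 4.5; c_2 = 3; a_3 = 3; b_3 = 9; c_3 = 1; t_3 = 3.5; a_4 = 2.5; b_4 = 1; c_4 = 1; q_4 = 1.5; t_4 = 4; a_5 = 7; b_5 = 4; c_5 = 7.5; s_5 = 2; a_6 = 2.5; b_6 = 2; c_6 = 5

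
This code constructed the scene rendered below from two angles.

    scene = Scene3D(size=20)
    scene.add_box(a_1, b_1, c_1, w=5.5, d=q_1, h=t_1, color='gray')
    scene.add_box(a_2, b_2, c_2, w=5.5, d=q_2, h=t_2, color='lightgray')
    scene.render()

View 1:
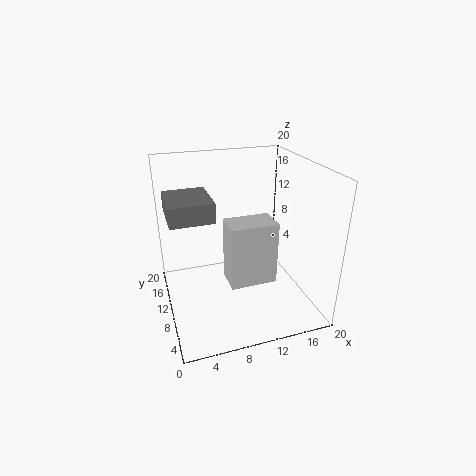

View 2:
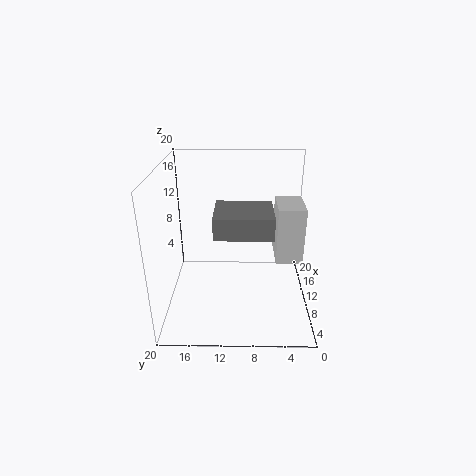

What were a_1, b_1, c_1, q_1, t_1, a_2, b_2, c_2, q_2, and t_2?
a_1 = 0.5
b_1 = 6
c_1 = 14.5
q_1 = 6.5
t_1 = 2.5
a_2 = 6.5
b_2 = 1.5
c_2 = 8
q_2 = 3.5
t_2 = 7.5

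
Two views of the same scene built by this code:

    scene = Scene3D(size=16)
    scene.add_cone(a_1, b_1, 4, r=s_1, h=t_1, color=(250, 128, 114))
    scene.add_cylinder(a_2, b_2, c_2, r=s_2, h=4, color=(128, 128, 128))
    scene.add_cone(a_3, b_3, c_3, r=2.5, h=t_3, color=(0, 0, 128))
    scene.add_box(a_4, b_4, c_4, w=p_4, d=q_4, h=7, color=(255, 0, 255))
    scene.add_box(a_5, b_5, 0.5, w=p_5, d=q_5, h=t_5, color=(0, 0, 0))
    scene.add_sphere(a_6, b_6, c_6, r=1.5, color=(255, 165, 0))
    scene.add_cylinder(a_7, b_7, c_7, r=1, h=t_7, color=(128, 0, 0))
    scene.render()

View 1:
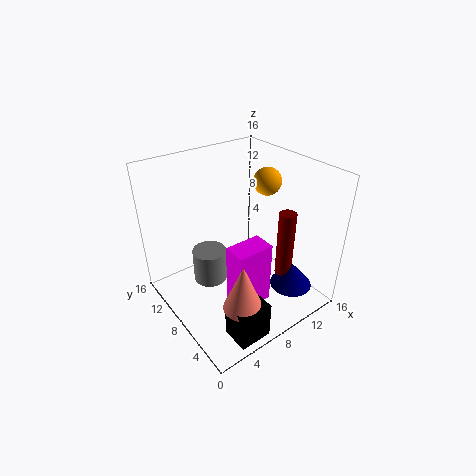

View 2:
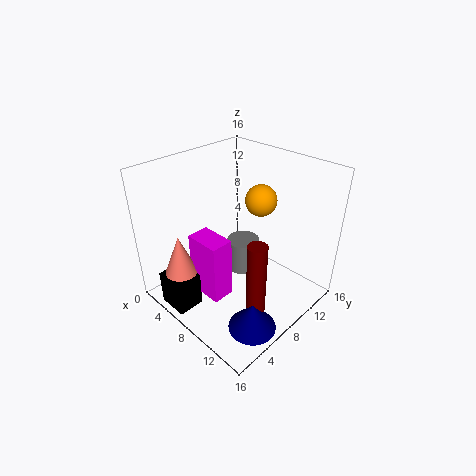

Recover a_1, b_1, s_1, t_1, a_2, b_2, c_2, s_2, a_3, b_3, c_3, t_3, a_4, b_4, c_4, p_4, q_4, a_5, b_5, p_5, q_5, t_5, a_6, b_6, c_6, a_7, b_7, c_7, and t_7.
a_1 = 4.5, b_1 = 2.5, s_1 = 2, t_1 = 5, a_2 = 6, b_2 = 11, c_2 = 1.5, s_2 = 2, a_3 = 13.5, b_3 = 4.5, c_3 = 1, t_3 = 3, a_4 = 5, b_4 = 3.5, c_4 = 2, p_4 = 4, q_4 = 2.5, a_5 = 3, b_5 = 0.5, p_5 = 3.5, q_5 = 3, t_5 = 4, a_6 = 11.5, b_6 = 7.5, c_6 = 14, a_7 = 13, b_7 = 5.5, c_7 = 2.5, t_7 = 8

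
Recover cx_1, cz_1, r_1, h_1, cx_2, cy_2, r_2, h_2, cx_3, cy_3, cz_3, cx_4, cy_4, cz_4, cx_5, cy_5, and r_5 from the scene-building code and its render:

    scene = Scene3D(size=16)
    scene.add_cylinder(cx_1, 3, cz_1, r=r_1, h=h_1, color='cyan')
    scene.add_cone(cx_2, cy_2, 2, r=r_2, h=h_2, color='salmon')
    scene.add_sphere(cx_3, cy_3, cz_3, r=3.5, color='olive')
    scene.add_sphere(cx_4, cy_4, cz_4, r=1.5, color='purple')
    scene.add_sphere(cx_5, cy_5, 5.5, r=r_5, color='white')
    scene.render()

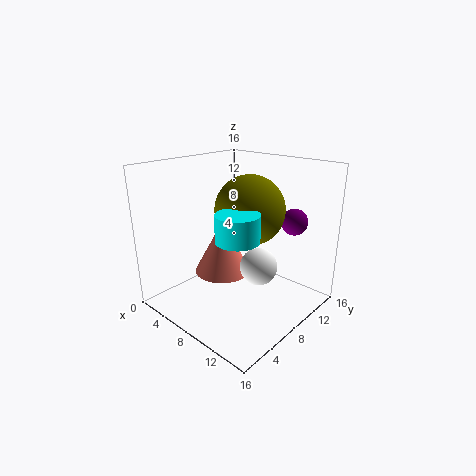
cx_1 = 12.5
cz_1 = 10.5
r_1 = 2
h_1 = 2.5
cx_2 = 4
cy_2 = 9.5
r_2 = 3.5
h_2 = 6.5
cx_3 = 10.5
cy_3 = 7
cz_3 = 12
cx_4 = 12
cy_4 = 13
cz_4 = 9.5
cx_5 = 11
cy_5 = 8
r_5 = 2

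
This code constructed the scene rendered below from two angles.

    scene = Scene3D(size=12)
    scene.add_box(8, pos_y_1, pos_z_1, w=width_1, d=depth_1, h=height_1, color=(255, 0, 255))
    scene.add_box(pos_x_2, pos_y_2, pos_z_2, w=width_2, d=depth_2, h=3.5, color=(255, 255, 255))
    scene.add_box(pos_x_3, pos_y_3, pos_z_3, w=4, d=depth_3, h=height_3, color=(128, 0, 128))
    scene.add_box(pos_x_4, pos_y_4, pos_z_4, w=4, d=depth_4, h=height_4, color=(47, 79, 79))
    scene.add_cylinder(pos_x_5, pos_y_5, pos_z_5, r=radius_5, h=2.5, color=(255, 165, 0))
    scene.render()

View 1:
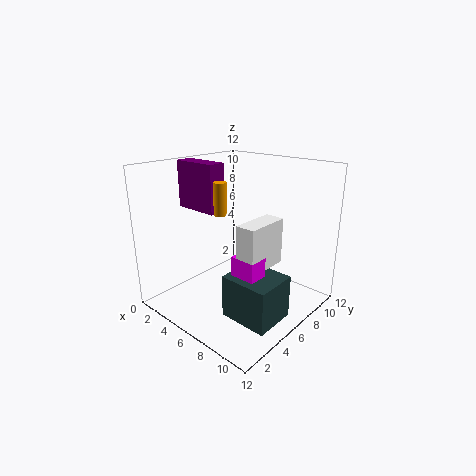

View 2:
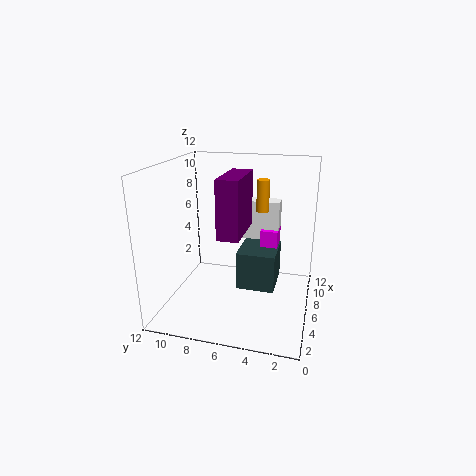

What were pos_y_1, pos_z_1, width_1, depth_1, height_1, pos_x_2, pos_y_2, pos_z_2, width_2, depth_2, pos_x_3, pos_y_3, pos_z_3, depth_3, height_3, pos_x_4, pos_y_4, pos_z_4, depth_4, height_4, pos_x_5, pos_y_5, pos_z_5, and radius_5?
pos_y_1 = 3, pos_z_1 = 4.5, width_1 = 2, depth_1 = 1.5, height_1 = 1.5, pos_x_2 = 8.5, pos_y_2 = 3, pos_z_2 = 5, width_2 = 1.5, depth_2 = 3.5, pos_x_3 = 0.5, pos_y_3 = 4.5, pos_z_3 = 8, depth_3 = 1.5, height_3 = 4, pos_x_4 = 7, pos_y_4 = 3, pos_z_4 = 0.5, depth_4 = 3.5, height_4 = 3.5, pos_x_5 = 6, pos_y_5 = 4, pos_z_5 = 8.5, radius_5 = 0.5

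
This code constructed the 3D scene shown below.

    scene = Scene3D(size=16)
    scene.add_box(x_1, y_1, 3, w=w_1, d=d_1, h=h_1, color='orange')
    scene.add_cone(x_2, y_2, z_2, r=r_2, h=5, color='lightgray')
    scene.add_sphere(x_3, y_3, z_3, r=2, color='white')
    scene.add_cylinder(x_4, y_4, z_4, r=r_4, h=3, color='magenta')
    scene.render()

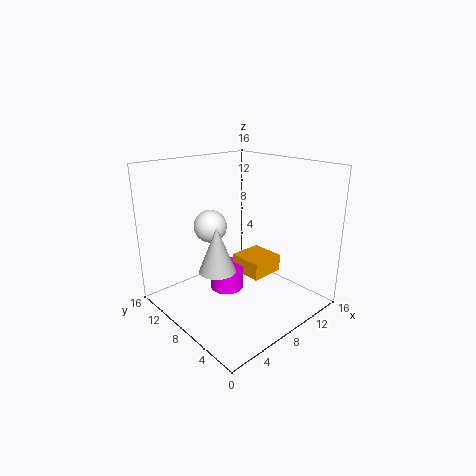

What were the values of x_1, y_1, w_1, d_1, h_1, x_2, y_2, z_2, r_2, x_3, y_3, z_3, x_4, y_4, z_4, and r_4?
x_1 = 9, y_1 = 6, w_1 = 4, d_1 = 4, h_1 = 2, x_2 = 5, y_2 = 8, z_2 = 5, r_2 = 2, x_3 = 8, y_3 = 13, z_3 = 8, x_4 = 8, y_4 = 10, z_4 = 1, r_4 = 2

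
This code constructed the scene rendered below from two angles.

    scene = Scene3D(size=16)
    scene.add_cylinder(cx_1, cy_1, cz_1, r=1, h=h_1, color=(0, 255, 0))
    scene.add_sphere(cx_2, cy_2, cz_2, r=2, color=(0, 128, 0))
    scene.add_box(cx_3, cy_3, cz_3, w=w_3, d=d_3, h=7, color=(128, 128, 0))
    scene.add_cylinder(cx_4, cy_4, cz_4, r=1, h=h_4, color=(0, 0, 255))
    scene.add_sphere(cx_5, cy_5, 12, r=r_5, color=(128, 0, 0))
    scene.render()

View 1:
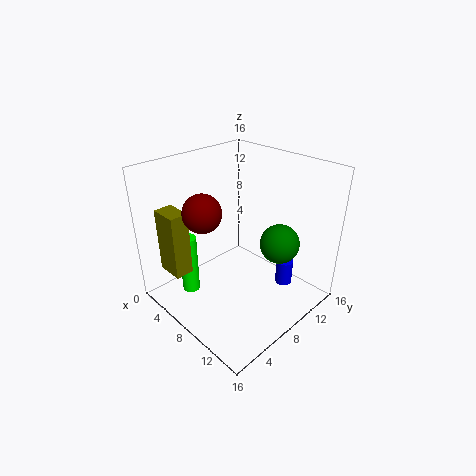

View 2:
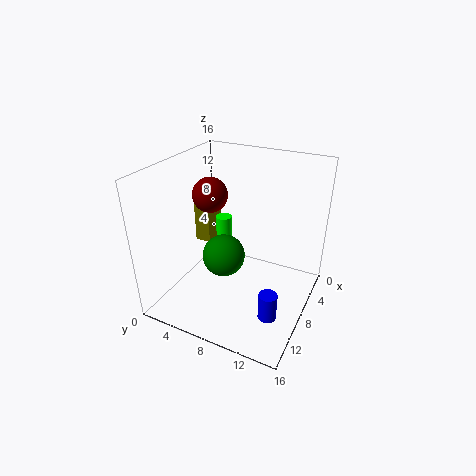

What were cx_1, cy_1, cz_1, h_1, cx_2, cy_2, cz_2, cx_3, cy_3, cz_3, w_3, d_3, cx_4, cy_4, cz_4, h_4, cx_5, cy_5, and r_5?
cx_1 = 4; cy_1 = 4; cz_1 = 1; h_1 = 7; cx_2 = 13; cy_2 = 9; cz_2 = 9; cx_3 = 3; cy_3 = 1; cz_3 = 5; w_3 = 3; d_3 = 2; cx_4 = 11; cy_4 = 13; cz_4 = 1; h_4 = 3; cx_5 = 7; cy_5 = 4; r_5 = 2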